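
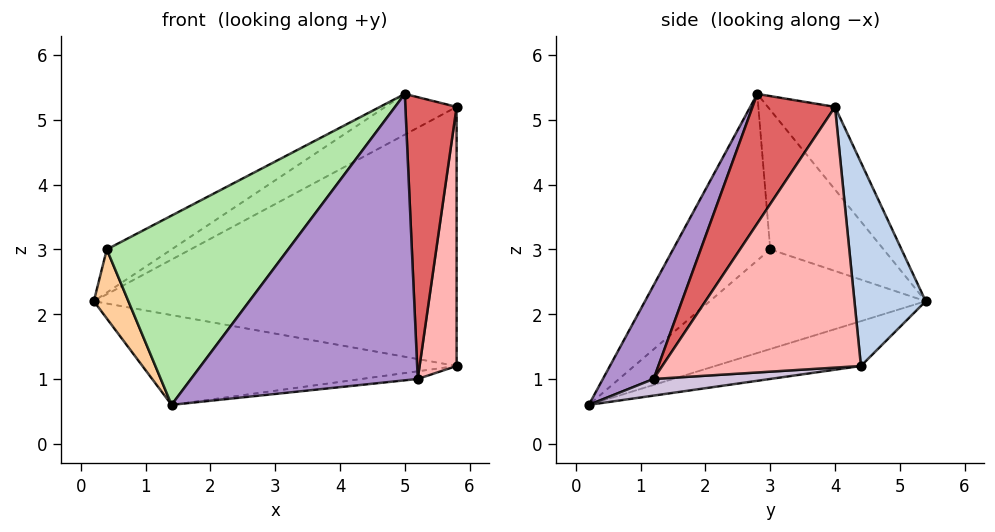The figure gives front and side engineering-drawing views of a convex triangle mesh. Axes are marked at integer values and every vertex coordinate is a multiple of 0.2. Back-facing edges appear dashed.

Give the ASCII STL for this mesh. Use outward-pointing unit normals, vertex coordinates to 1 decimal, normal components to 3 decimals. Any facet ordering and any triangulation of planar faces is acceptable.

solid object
 facet normal -0.360 0.382 0.851
  outer loop
   vertex 5.0 2.8 5.4
   vertex 5.8 4.0 5.2
   vertex 0.2 5.4 2.2
  endloop
 endfacet
 facet normal 0.192 0.977 0.098
  outer loop
   vertex 5.8 4.4 1.2
   vertex 0.2 5.4 2.2
   vertex 5.8 4.0 5.2
  endloop
 endfacet
 facet normal -0.123 0.266 -0.956
  outer loop
   vertex 5.8 4.4 1.2
   vertex 1.4 0.2 0.6
   vertex 0.2 5.4 2.2
  endloop
 endfacet
 facet normal -0.963 -0.154 -0.221
  outer loop
   vertex 0.4 3.0 3.0
   vertex 0.2 5.4 2.2
   vertex 1.4 0.2 0.6
  endloop
 endfacet
 facet normal -0.439 0.251 0.863
  outer loop
   vertex 0.4 3.0 3.0
   vertex 5.0 2.8 5.4
   vertex 0.2 5.4 2.2
  endloop
 endfacet
 facet normal -0.363 -0.678 0.639
  outer loop
   vertex 0.4 3.0 3.0
   vertex 1.4 0.2 0.6
   vertex 5.0 2.8 5.4
  endloop
 endfacet
 facet normal 0.828 -0.514 0.225
  outer loop
   vertex 5.2 1.2 1.0
   vertex 5.8 4.0 5.2
   vertex 5.0 2.8 5.4
  endloop
 endfacet
 facet normal 0.983 -0.183 -0.018
  outer loop
   vertex 5.2 1.2 1.0
   vertex 5.8 4.4 1.2
   vertex 5.8 4.0 5.2
  endloop
 endfacet
 facet normal 0.205 -0.917 0.343
  outer loop
   vertex 5.2 1.2 1.0
   vertex 5.0 2.8 5.4
   vertex 1.4 0.2 0.6
  endloop
 endfacet
 facet normal 0.093 0.045 -0.995
  outer loop
   vertex 5.2 1.2 1.0
   vertex 1.4 0.2 0.6
   vertex 5.8 4.4 1.2
  endloop
 endfacet
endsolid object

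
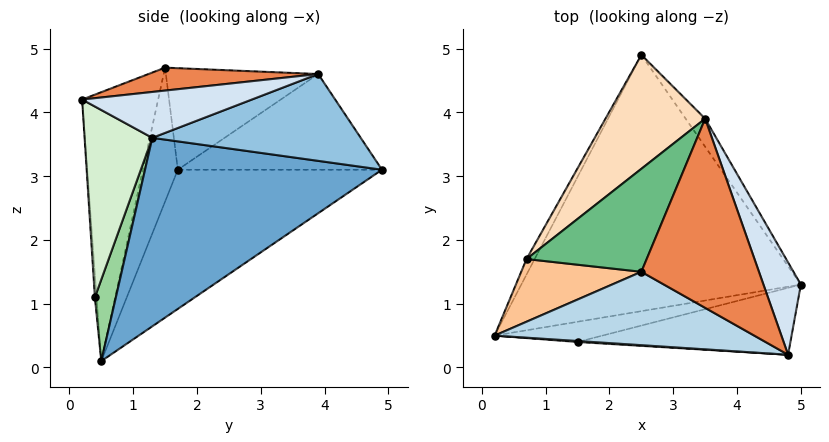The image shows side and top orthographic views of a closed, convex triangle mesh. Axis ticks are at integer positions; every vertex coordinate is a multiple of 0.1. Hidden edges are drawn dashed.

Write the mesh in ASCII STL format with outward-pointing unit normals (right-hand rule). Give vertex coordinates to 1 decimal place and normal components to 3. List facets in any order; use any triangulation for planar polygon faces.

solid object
 facet normal 0.539 0.263 -0.800
  outer loop
   vertex 2.5 4.9 3.1
   vertex 5.0 1.3 3.6
   vertex 0.2 0.5 0.1
  endloop
 endfacet
 facet normal 0.819 0.543 -0.184
  outer loop
   vertex 3.5 3.9 4.6
   vertex 5.0 1.3 3.6
   vertex 2.5 4.9 3.1
  endloop
 endfacet
 facet normal -0.392 -0.839 0.378
  outer loop
   vertex 4.8 0.2 4.2
   vertex 2.5 1.5 4.7
   vertex 0.2 0.5 0.1
  endloop
 endfacet
 facet normal 0.759 0.200 0.619
  outer loop
   vertex 4.8 0.2 4.2
   vertex 5.0 1.3 3.6
   vertex 3.5 3.9 4.6
  endloop
 endfacet
 facet normal 0.191 -0.039 0.981
  outer loop
   vertex 4.8 0.2 4.2
   vertex 3.5 3.9 4.6
   vertex 2.5 1.5 4.7
  endloop
 endfacet
 facet normal -0.870 0.490 -0.051
  outer loop
   vertex 0.7 1.7 3.1
   vertex 2.5 4.9 3.1
   vertex 0.2 0.5 0.1
  endloop
 endfacet
 facet normal -0.441 -0.805 0.396
  outer loop
   vertex 0.7 1.7 3.1
   vertex 0.2 0.5 0.1
   vertex 2.5 1.5 4.7
  endloop
 endfacet
 facet normal -0.645 0.363 0.672
  outer loop
   vertex 0.7 1.7 3.1
   vertex 3.5 3.9 4.6
   vertex 2.5 4.9 3.1
  endloop
 endfacet
 facet normal -0.618 0.288 0.731
  outer loop
   vertex 0.7 1.7 3.1
   vertex 2.5 1.5 4.7
   vertex 3.5 3.9 4.6
  endloop
 endfacet
 facet normal 0.598 -0.130 -0.791
  outer loop
   vertex 1.5 0.4 1.1
   vertex 0.2 0.5 0.1
   vertex 5.0 1.3 3.6
  endloop
 endfacet
 facet normal -0.148 -0.984 0.094
  outer loop
   vertex 1.5 0.4 1.1
   vertex 4.8 0.2 4.2
   vertex 0.2 0.5 0.1
  endloop
 endfacet
 facet normal 0.590 -0.467 -0.659
  outer loop
   vertex 1.5 0.4 1.1
   vertex 5.0 1.3 3.6
   vertex 4.8 0.2 4.2
  endloop
 endfacet
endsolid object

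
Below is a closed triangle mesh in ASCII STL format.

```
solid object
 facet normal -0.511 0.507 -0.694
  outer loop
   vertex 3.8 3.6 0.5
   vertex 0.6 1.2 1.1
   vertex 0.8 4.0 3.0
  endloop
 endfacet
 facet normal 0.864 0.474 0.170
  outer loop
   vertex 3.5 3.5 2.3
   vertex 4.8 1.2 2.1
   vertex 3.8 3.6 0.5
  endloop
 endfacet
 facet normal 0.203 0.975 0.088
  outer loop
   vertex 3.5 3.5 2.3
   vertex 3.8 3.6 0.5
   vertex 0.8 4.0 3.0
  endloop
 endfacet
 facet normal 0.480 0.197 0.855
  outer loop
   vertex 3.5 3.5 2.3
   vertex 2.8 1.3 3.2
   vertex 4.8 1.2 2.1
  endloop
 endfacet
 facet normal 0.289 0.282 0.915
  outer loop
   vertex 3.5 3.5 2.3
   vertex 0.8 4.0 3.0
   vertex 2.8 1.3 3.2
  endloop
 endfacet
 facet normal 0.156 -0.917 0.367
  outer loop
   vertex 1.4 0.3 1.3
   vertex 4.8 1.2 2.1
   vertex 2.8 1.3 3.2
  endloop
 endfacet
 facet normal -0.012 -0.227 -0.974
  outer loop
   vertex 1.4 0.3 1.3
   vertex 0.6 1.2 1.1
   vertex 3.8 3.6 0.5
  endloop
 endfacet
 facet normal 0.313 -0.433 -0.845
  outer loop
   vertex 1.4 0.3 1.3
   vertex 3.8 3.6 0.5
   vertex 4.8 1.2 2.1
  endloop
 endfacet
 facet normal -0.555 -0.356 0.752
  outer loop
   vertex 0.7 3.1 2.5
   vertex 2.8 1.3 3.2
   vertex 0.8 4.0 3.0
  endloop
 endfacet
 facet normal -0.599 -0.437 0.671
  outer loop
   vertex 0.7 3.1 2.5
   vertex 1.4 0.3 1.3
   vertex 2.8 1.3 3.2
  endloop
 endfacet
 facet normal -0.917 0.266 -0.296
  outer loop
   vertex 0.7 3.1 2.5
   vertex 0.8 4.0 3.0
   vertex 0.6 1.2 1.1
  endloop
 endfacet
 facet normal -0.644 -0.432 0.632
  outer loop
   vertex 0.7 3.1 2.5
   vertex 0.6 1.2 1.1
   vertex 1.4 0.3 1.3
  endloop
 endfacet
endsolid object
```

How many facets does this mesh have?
12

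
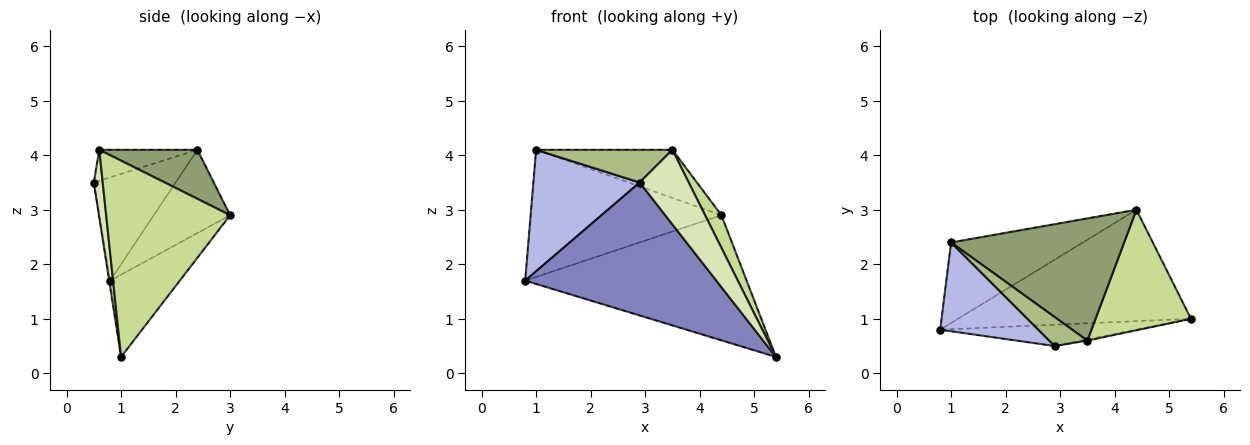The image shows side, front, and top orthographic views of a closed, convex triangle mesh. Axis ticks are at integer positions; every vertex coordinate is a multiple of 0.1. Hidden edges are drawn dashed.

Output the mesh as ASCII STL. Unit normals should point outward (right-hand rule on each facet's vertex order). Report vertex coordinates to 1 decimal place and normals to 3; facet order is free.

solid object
 facet normal -0.229 0.727 -0.647
  outer loop
   vertex 4.4 3.0 2.9
   vertex 5.4 1.0 0.3
   vertex 0.8 0.8 1.7
  endloop
 endfacet
 facet normal -0.005 -0.987 -0.158
  outer loop
   vertex 2.9 0.5 3.5
   vertex 0.8 0.8 1.7
   vertex 5.4 1.0 0.3
  endloop
 endfacet
 facet normal -0.320 0.800 -0.507
  outer loop
   vertex 1.0 2.4 4.1
   vertex 4.4 3.0 2.9
   vertex 0.8 0.8 1.7
  endloop
 endfacet
 facet normal -0.528 -0.686 0.501
  outer loop
   vertex 1.0 2.4 4.1
   vertex 0.8 0.8 1.7
   vertex 2.9 0.5 3.5
  endloop
 endfacet
 facet normal 0.255 0.354 0.900
  outer loop
   vertex 3.5 0.6 4.1
   vertex 4.4 3.0 2.9
   vertex 1.0 2.4 4.1
  endloop
 endfacet
 facet normal -0.474 -0.659 0.584
  outer loop
   vertex 3.5 0.6 4.1
   vertex 1.0 2.4 4.1
   vertex 2.9 0.5 3.5
  endloop
 endfacet
 facet normal 0.893 -0.118 0.434
  outer loop
   vertex 3.5 0.6 4.1
   vertex 5.4 1.0 0.3
   vertex 4.4 3.0 2.9
  endloop
 endfacet
 facet normal 0.178 -0.984 -0.014
  outer loop
   vertex 3.5 0.6 4.1
   vertex 2.9 0.5 3.5
   vertex 5.4 1.0 0.3
  endloop
 endfacet
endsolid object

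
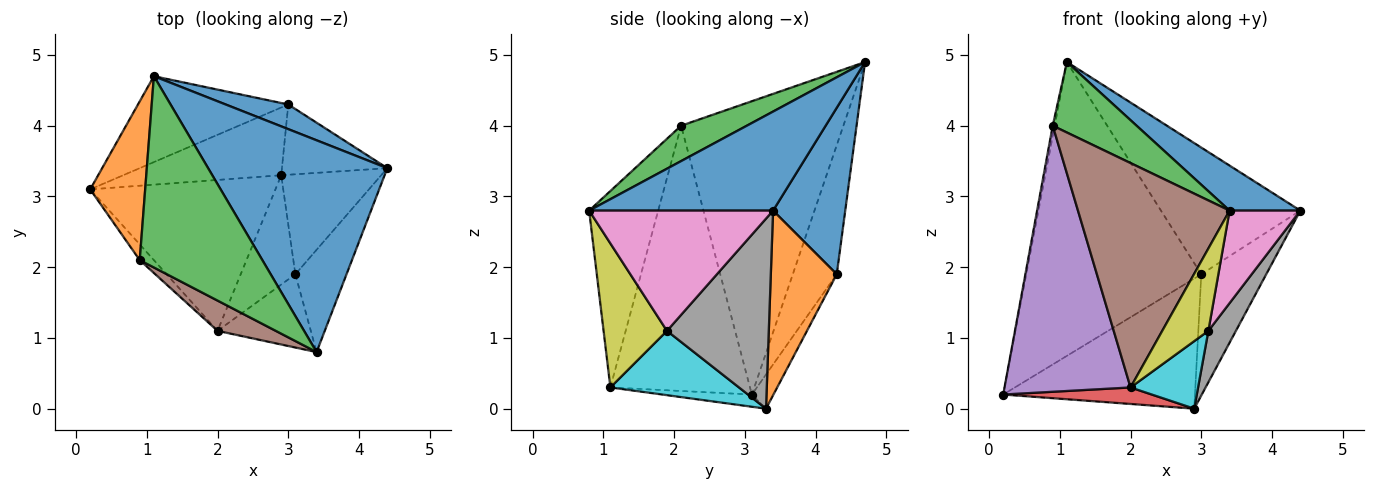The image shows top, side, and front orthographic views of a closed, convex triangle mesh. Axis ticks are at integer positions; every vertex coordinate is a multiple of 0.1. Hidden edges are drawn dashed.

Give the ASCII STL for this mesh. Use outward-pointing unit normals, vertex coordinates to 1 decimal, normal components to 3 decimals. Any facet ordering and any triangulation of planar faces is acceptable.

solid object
 facet normal 0.476 -0.183 0.860
  outer loop
   vertex 1.1 4.7 4.9
   vertex 3.4 0.8 2.8
   vertex 4.4 3.4 2.8
  endloop
 endfacet
 facet normal -0.983 0.012 0.184
  outer loop
   vertex 0.9 2.1 4.0
   vertex 1.1 4.7 4.9
   vertex 0.2 3.1 0.2
  endloop
 endfacet
 facet normal 0.261 -0.334 0.906
  outer loop
   vertex 0.9 2.1 4.0
   vertex 3.4 0.8 2.8
   vertex 1.1 4.7 4.9
  endloop
 endfacet
 facet normal -0.065 -0.108 -0.992
  outer loop
   vertex 2.0 1.1 0.3
   vertex 0.2 3.1 0.2
   vertex 2.9 3.3 0.0
  endloop
 endfacet
 facet normal -0.742 -0.670 -0.040
  outer loop
   vertex 2.0 1.1 0.3
   vertex 0.9 2.1 4.0
   vertex 0.2 3.1 0.2
  endloop
 endfacet
 facet normal -0.411 -0.903 0.122
  outer loop
   vertex 2.0 1.1 0.3
   vertex 3.4 0.8 2.8
   vertex 0.9 2.1 4.0
  endloop
 endfacet
 facet normal 0.867 -0.334 -0.369
  outer loop
   vertex 3.1 1.9 1.1
   vertex 4.4 3.4 2.8
   vertex 3.4 0.8 2.8
  endloop
 endfacet
 facet normal 0.861 -0.233 -0.453
  outer loop
   vertex 3.1 1.9 1.1
   vertex 2.9 3.3 0.0
   vertex 4.4 3.4 2.8
  endloop
 endfacet
 facet normal 0.716 -0.521 -0.464
  outer loop
   vertex 3.1 1.9 1.1
   vertex 3.4 0.8 2.8
   vertex 2.0 1.1 0.3
  endloop
 endfacet
 facet normal 0.707 -0.371 -0.601
  outer loop
   vertex 3.1 1.9 1.1
   vertex 2.0 1.1 0.3
   vertex 2.9 3.3 0.0
  endloop
 endfacet
 facet normal 0.453 0.875 0.170
  outer loop
   vertex 3.0 4.3 1.9
   vertex 1.1 4.7 4.9
   vertex 4.4 3.4 2.8
  endloop
 endfacet
 facet normal 0.660 0.650 -0.377
  outer loop
   vertex 3.0 4.3 1.9
   vertex 4.4 3.4 2.8
   vertex 2.9 3.3 0.0
  endloop
 endfacet
 facet normal -0.234 0.933 -0.273
  outer loop
   vertex 3.0 4.3 1.9
   vertex 0.2 3.1 0.2
   vertex 1.1 4.7 4.9
  endloop
 endfacet
 facet normal -0.099 0.883 -0.459
  outer loop
   vertex 3.0 4.3 1.9
   vertex 2.9 3.3 0.0
   vertex 0.2 3.1 0.2
  endloop
 endfacet
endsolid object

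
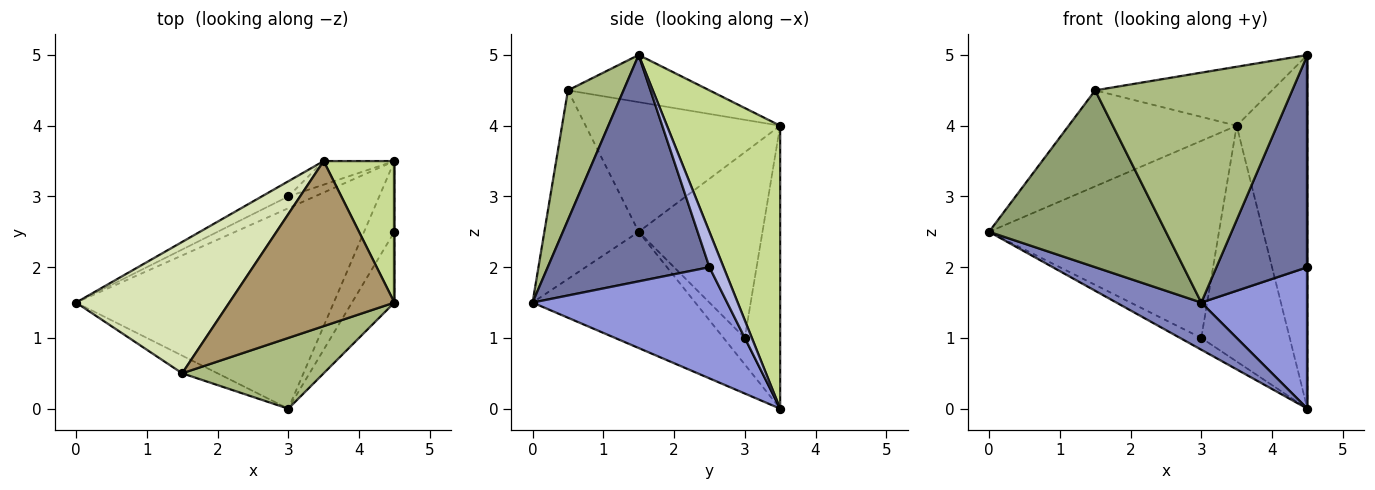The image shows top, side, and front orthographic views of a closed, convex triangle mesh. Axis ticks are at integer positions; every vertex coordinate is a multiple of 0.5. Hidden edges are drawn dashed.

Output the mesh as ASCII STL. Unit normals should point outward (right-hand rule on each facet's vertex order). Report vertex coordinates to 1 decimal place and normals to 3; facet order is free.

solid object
 facet normal 0.860 -0.484 -0.161
  outer loop
   vertex 4.5 1.5 5.0
   vertex 3.0 0.0 1.5
   vertex 4.5 2.5 2.0
  endloop
 endfacet
 facet normal -0.402 -0.210 -0.891
  outer loop
   vertex 4.5 3.5 0.0
   vertex 3.0 0.0 1.5
   vertex 0.0 1.5 2.5
  endloop
 endfacet
 facet normal 0.854 -0.466 -0.233
  outer loop
   vertex 4.5 3.5 0.0
   vertex 4.5 2.5 2.0
   vertex 3.0 0.0 1.5
  endloop
 endfacet
 facet normal 1.000 0.000 0.000
  outer loop
   vertex 4.5 3.5 0.0
   vertex 4.5 1.5 5.0
   vertex 4.5 2.5 2.0
  endloop
 endfacet
 facet normal -0.469 -0.879 -0.088
  outer loop
   vertex 1.5 0.5 4.5
   vertex 0.0 1.5 2.5
   vertex 3.0 0.0 1.5
  endloop
 endfacet
 facet normal 0.260 -0.923 0.284
  outer loop
   vertex 1.5 0.5 4.5
   vertex 3.0 0.0 1.5
   vertex 4.5 1.5 5.0
  endloop
 endfacet
 facet normal 0.830 0.518 0.207
  outer loop
   vertex 3.5 3.5 4.0
   vertex 4.5 1.5 5.0
   vertex 4.5 3.5 0.0
  endloop
 endfacet
 facet normal -0.564 0.487 0.667
  outer loop
   vertex 3.5 3.5 4.0
   vertex 0.0 1.5 2.5
   vertex 1.5 0.5 4.5
  endloop
 endfacet
 facet normal -0.260 0.325 0.909
  outer loop
   vertex 3.5 3.5 4.0
   vertex 1.5 0.5 4.5
   vertex 4.5 1.5 5.0
  endloop
 endfacet
 facet normal -0.577 0.577 -0.577
  outer loop
   vertex 3.0 3.0 1.0
   vertex 4.5 3.5 0.0
   vertex 0.0 1.5 2.5
  endloop
 endfacet
 facet normal -0.473 0.878 -0.068
  outer loop
   vertex 3.0 3.0 1.0
   vertex 0.0 1.5 2.5
   vertex 3.5 3.5 4.0
  endloop
 endfacet
 facet normal -0.370 0.925 -0.092
  outer loop
   vertex 3.0 3.0 1.0
   vertex 3.5 3.5 4.0
   vertex 4.5 3.5 0.0
  endloop
 endfacet
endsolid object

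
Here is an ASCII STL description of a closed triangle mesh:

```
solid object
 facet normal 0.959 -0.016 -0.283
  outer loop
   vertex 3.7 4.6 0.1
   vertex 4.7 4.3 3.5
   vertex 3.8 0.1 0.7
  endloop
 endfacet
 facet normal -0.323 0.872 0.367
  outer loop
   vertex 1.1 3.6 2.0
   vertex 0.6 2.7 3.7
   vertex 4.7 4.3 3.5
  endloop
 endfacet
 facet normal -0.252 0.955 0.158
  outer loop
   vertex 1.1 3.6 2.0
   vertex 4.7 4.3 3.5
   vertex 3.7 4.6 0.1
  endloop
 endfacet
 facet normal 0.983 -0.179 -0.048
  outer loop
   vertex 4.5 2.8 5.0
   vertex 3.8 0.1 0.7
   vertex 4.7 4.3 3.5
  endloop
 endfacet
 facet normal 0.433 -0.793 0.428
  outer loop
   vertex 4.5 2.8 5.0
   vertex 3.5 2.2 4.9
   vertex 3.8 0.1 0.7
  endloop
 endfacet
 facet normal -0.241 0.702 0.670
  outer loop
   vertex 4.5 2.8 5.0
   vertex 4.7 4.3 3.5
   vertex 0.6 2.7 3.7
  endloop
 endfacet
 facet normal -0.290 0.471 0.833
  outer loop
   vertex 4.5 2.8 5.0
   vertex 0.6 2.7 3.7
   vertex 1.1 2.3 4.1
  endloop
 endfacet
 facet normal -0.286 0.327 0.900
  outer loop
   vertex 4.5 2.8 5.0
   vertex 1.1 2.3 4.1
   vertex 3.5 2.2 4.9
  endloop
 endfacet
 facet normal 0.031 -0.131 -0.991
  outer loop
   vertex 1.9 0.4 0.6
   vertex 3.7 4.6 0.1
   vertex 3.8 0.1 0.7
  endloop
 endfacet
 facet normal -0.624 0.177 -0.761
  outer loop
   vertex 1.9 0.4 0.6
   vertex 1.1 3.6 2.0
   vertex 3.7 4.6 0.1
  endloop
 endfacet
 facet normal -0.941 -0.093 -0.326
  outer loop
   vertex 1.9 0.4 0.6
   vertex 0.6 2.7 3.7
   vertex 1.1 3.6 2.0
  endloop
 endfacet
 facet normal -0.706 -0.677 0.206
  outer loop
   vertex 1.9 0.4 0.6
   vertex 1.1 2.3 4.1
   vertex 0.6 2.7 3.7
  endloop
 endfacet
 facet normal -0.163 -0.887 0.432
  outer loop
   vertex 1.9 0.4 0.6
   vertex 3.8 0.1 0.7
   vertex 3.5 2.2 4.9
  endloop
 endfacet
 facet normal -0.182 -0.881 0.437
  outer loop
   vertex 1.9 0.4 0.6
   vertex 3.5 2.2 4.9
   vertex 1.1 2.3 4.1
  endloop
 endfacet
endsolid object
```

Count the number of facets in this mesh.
14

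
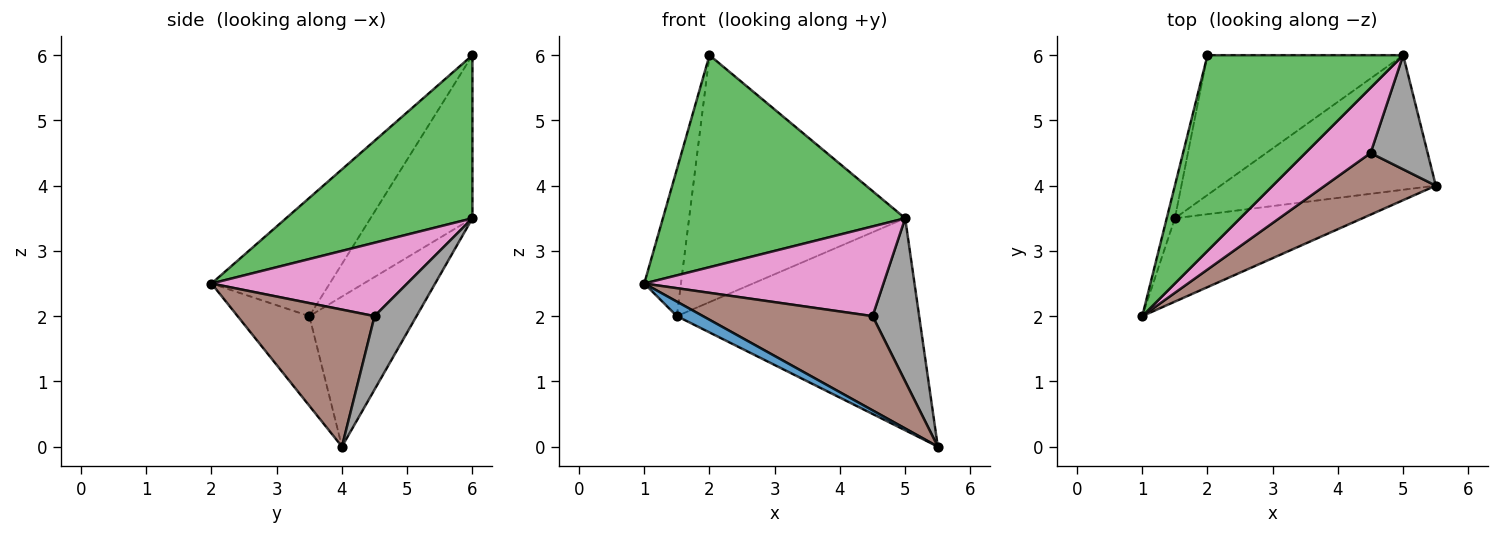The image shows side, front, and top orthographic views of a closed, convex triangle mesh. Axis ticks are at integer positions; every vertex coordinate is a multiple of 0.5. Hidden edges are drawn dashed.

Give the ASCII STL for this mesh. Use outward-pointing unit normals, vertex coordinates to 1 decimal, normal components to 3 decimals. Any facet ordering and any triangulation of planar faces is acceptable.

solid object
 facet normal -0.426 -0.155 -0.891
  outer loop
   vertex 1.5 3.5 2.0
   vertex 5.5 4.0 0.0
   vertex 1.0 2.0 2.5
  endloop
 endfacet
 facet normal -0.953 0.296 -0.066
  outer loop
   vertex 1.5 3.5 2.0
   vertex 1.0 2.0 2.5
   vertex 2.0 6.0 6.0
  endloop
 endfacet
 facet normal 0.492 -0.640 0.590
  outer loop
   vertex 5.0 6.0 3.5
   vertex 2.0 6.0 6.0
   vertex 1.0 2.0 2.5
  endloop
 endfacet
 facet normal -0.350 0.791 -0.502
  outer loop
   vertex 5.0 6.0 3.5
   vertex 5.5 4.0 0.0
   vertex 1.5 3.5 2.0
  endloop
 endfacet
 facet normal -0.380 0.805 -0.456
  outer loop
   vertex 5.0 6.0 3.5
   vertex 1.5 3.5 2.0
   vertex 2.0 6.0 6.0
  endloop
 endfacet
 facet normal 0.560 -0.693 0.453
  outer loop
   vertex 4.5 4.5 2.0
   vertex 1.0 2.0 2.5
   vertex 5.5 4.0 0.0
  endloop
 endfacet
 facet normal 0.552 -0.674 0.491
  outer loop
   vertex 4.5 4.5 2.0
   vertex 5.0 6.0 3.5
   vertex 1.0 2.0 2.5
  endloop
 endfacet
 facet normal 0.593 -0.659 0.462
  outer loop
   vertex 4.5 4.5 2.0
   vertex 5.5 4.0 0.0
   vertex 5.0 6.0 3.5
  endloop
 endfacet
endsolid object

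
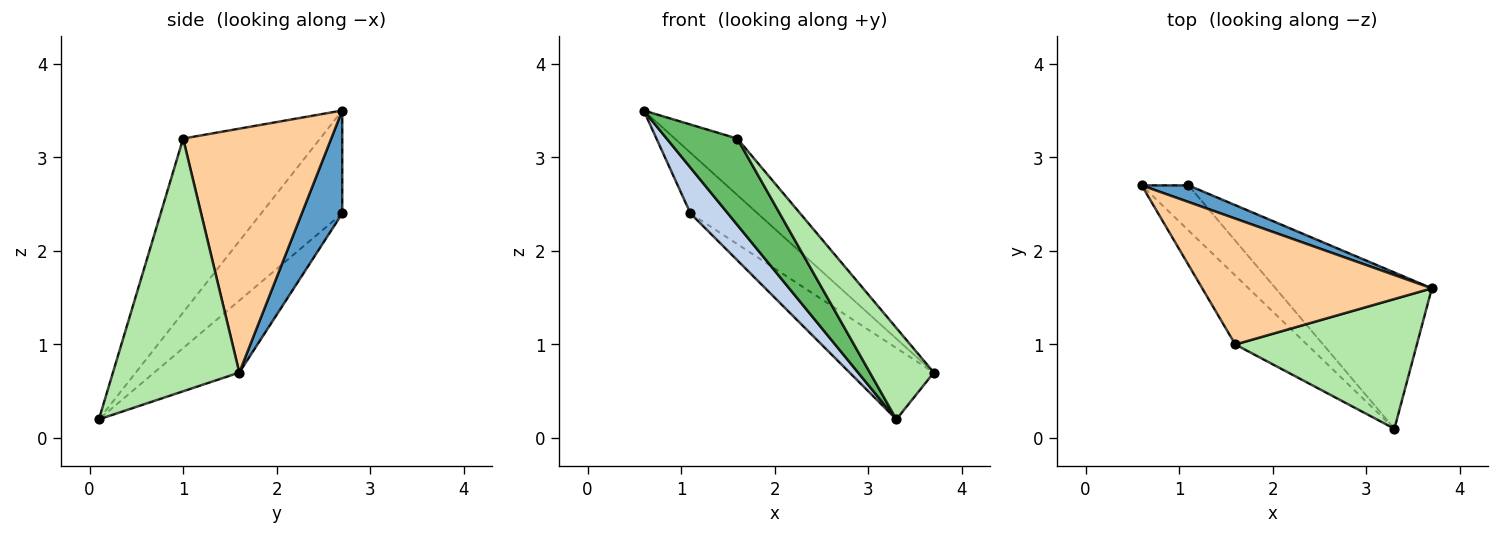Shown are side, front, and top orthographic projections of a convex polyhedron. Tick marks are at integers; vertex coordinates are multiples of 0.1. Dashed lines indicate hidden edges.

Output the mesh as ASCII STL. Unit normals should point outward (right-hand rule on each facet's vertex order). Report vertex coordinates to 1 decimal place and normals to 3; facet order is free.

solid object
 facet normal 0.502 0.834 0.228
  outer loop
   vertex 1.1 2.7 2.4
   vertex 0.6 2.7 3.5
   vertex 3.7 1.6 0.7
  endloop
 endfacet
 facet normal -0.839 -0.387 -0.381
  outer loop
   vertex 1.1 2.7 2.4
   vertex 3.3 0.1 0.2
   vertex 0.6 2.7 3.5
  endloop
 endfacet
 facet normal -0.387 0.383 -0.839
  outer loop
   vertex 1.1 2.7 2.4
   vertex 3.7 1.6 0.7
   vertex 3.3 0.1 0.2
  endloop
 endfacet
 facet normal 0.696 0.294 0.655
  outer loop
   vertex 1.6 1.0 3.2
   vertex 3.7 1.6 0.7
   vertex 0.6 2.7 3.5
  endloop
 endfacet
 facet normal -0.835 -0.430 -0.344
  outer loop
   vertex 1.6 1.0 3.2
   vertex 0.6 2.7 3.5
   vertex 3.3 0.1 0.2
  endloop
 endfacet
 facet normal 0.751 -0.380 0.540
  outer loop
   vertex 1.6 1.0 3.2
   vertex 3.3 0.1 0.2
   vertex 3.7 1.6 0.7
  endloop
 endfacet
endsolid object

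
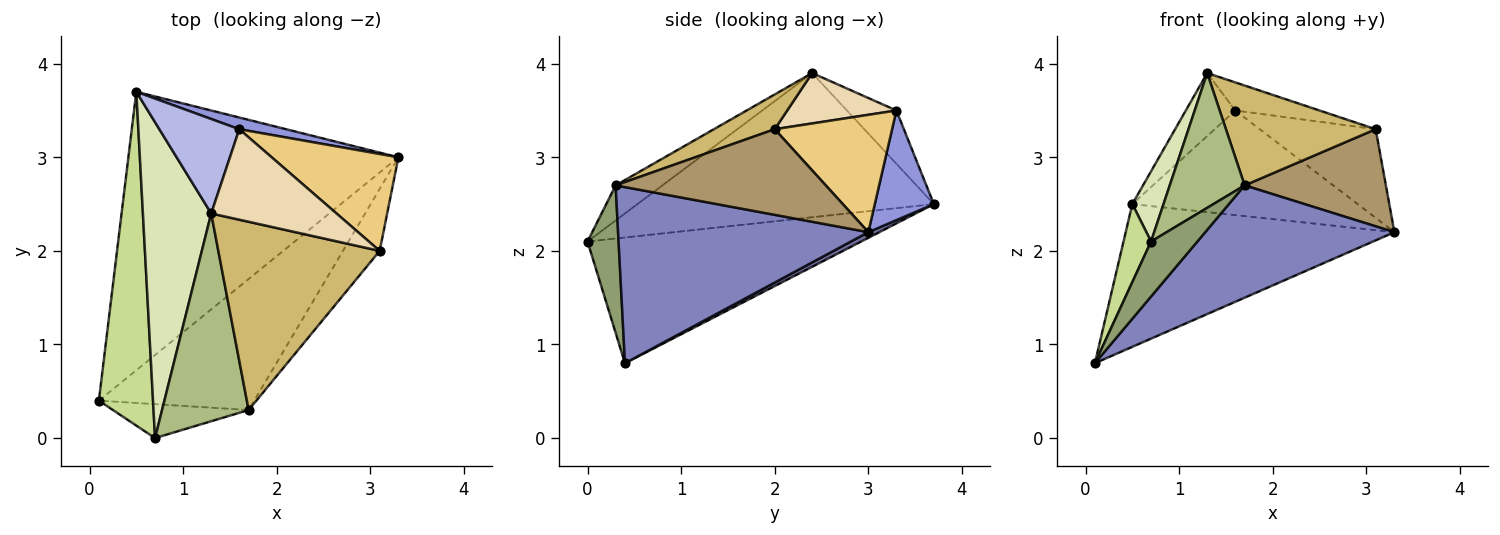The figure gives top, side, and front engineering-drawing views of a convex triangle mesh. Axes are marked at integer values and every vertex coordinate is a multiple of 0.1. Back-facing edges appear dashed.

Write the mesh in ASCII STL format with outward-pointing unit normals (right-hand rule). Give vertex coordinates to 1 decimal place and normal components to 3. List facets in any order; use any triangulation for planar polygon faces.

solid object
 facet normal 0.019 0.456 -0.890
  outer loop
   vertex 0.5 3.7 2.5
   vertex 3.3 3.0 2.2
   vertex 0.1 0.4 0.8
  endloop
 endfacet
 facet normal 0.652 -0.493 -0.575
  outer loop
   vertex 1.7 0.3 2.7
   vertex 0.1 0.4 0.8
   vertex 3.3 3.0 2.2
  endloop
 endfacet
 facet normal 0.252 0.962 0.108
  outer loop
   vertex 1.6 3.3 3.5
   vertex 3.3 3.0 2.2
   vertex 0.5 3.7 2.5
  endloop
 endfacet
 facet normal -0.485 0.485 0.728
  outer loop
   vertex 1.6 3.3 3.5
   vertex 0.5 3.7 2.5
   vertex 1.3 2.4 3.9
  endloop
 endfacet
 facet normal 0.495 -0.739 -0.456
  outer loop
   vertex 0.7 0.0 2.1
   vertex 0.1 0.4 0.8
   vertex 1.7 0.3 2.7
  endloop
 endfacet
 facet normal -0.322 -0.515 0.794
  outer loop
   vertex 0.7 0.0 2.1
   vertex 1.7 0.3 2.7
   vertex 1.3 2.4 3.9
  endloop
 endfacet
 facet normal -0.915 -0.092 0.394
  outer loop
   vertex 0.7 0.0 2.1
   vertex 0.5 3.7 2.5
   vertex 0.1 0.4 0.8
  endloop
 endfacet
 facet normal -0.900 -0.095 0.426
  outer loop
   vertex 0.7 0.0 2.1
   vertex 1.3 2.4 3.9
   vertex 0.5 3.7 2.5
  endloop
 endfacet
 facet normal 0.782 -0.525 -0.336
  outer loop
   vertex 3.1 2.0 3.3
   vertex 1.7 0.3 2.7
   vertex 3.3 3.0 2.2
  endloop
 endfacet
 facet normal 0.187 -0.460 0.868
  outer loop
   vertex 3.1 2.0 3.3
   vertex 1.3 2.4 3.9
   vertex 1.7 0.3 2.7
  endloop
 endfacet
 facet normal 0.564 0.557 0.609
  outer loop
   vertex 3.1 2.0 3.3
   vertex 3.3 3.0 2.2
   vertex 1.6 3.3 3.5
  endloop
 endfacet
 facet normal 0.359 0.277 0.892
  outer loop
   vertex 3.1 2.0 3.3
   vertex 1.6 3.3 3.5
   vertex 1.3 2.4 3.9
  endloop
 endfacet
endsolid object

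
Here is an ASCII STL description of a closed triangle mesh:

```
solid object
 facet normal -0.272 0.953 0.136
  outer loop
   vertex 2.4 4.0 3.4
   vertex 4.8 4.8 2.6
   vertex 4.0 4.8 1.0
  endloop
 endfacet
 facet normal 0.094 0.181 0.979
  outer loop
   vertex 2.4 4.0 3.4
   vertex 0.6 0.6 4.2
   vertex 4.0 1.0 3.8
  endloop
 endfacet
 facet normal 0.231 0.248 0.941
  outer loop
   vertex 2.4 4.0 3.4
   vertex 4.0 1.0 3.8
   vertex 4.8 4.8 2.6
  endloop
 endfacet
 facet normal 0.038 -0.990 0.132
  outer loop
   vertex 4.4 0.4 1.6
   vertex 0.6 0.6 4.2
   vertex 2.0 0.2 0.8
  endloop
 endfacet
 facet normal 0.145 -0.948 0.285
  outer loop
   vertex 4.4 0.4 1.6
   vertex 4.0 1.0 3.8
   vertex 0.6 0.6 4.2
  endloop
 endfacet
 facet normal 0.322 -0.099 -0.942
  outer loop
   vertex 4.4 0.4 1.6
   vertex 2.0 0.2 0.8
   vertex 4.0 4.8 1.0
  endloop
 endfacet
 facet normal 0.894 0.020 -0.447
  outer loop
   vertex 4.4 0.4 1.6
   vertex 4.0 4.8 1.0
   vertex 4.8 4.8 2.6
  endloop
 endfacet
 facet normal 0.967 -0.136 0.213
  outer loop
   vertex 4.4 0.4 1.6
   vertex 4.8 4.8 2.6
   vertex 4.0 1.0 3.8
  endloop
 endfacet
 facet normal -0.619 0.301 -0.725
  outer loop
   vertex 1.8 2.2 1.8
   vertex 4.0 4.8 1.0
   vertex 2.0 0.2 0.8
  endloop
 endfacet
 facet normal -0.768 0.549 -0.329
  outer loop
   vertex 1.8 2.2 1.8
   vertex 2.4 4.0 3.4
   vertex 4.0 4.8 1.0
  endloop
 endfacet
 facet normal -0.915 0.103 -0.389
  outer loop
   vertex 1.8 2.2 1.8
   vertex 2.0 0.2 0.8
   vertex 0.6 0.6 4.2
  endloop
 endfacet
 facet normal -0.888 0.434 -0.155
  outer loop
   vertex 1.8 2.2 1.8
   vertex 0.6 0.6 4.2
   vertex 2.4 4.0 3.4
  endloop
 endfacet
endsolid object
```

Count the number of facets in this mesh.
12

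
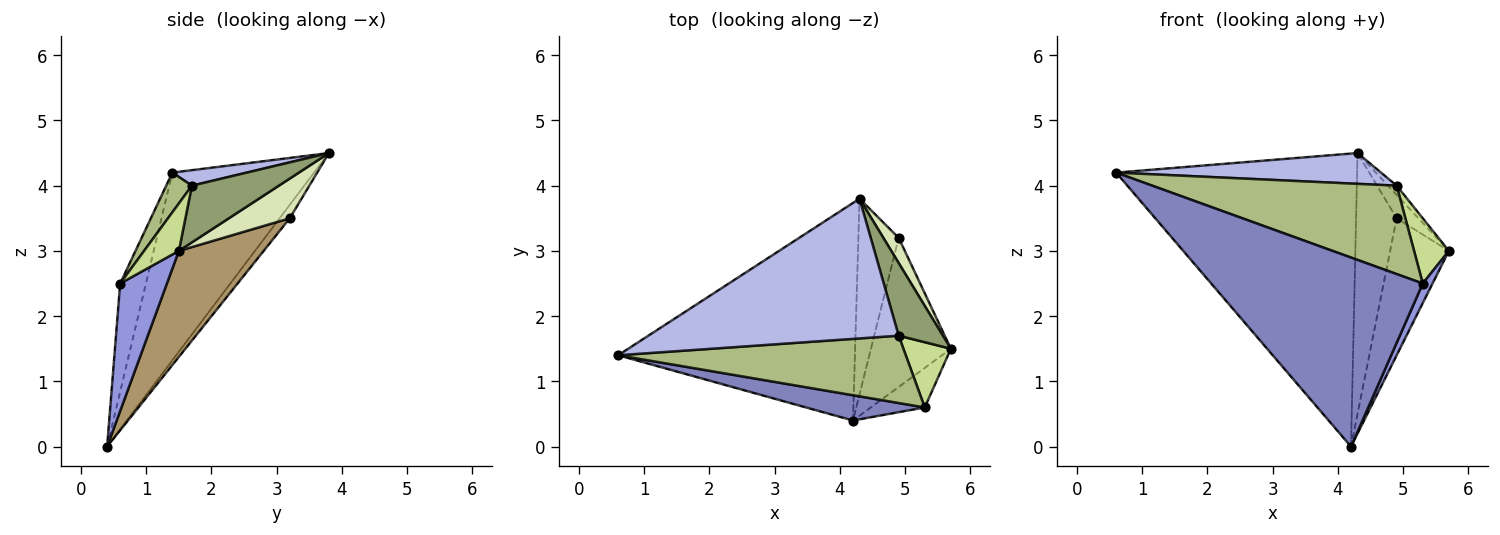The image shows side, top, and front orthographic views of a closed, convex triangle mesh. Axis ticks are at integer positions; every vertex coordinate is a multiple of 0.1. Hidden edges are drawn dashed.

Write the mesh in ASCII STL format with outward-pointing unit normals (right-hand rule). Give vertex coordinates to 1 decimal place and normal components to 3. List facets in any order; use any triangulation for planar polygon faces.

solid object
 facet normal -0.427 0.726 -0.539
  outer loop
   vertex 4.2 0.4 0.0
   vertex 0.6 1.4 4.2
   vertex 4.3 3.8 4.5
  endloop
 endfacet
 facet normal -0.120 -0.984 0.131
  outer loop
   vertex 5.3 0.6 2.5
   vertex 0.6 1.4 4.2
   vertex 4.2 0.4 0.0
  endloop
 endfacet
 facet normal 0.904 -0.189 -0.383
  outer loop
   vertex 5.3 0.6 2.5
   vertex 4.2 0.4 0.0
   vertex 5.7 1.5 3.0
  endloop
 endfacet
 facet normal 0.060 -0.215 0.975
  outer loop
   vertex 4.9 1.7 4.0
   vertex 4.3 3.8 4.5
   vertex 0.6 1.4 4.2
  endloop
 endfacet
 facet normal 0.786 0.079 0.613
  outer loop
   vertex 4.9 1.7 4.0
   vertex 5.7 1.5 3.0
   vertex 4.3 3.8 4.5
  endloop
 endfacet
 facet normal 0.083 -0.793 0.604
  outer loop
   vertex 4.9 1.7 4.0
   vertex 0.6 1.4 4.2
   vertex 5.3 0.6 2.5
  endloop
 endfacet
 facet normal 0.577 -0.577 0.577
  outer loop
   vertex 4.9 1.7 4.0
   vertex 5.3 0.6 2.5
   vertex 5.7 1.5 3.0
  endloop
 endfacet
 facet normal 0.885 0.316 0.341
  outer loop
   vertex 4.9 3.2 3.5
   vertex 4.3 3.8 4.5
   vertex 5.7 1.5 3.0
  endloop
 endfacet
 facet normal 0.699 0.484 -0.527
  outer loop
   vertex 4.9 3.2 3.5
   vertex 5.7 1.5 3.0
   vertex 4.2 0.4 0.0
  endloop
 endfacet
 facet normal -0.196 0.784 -0.588
  outer loop
   vertex 4.9 3.2 3.5
   vertex 4.2 0.4 0.0
   vertex 4.3 3.8 4.5
  endloop
 endfacet
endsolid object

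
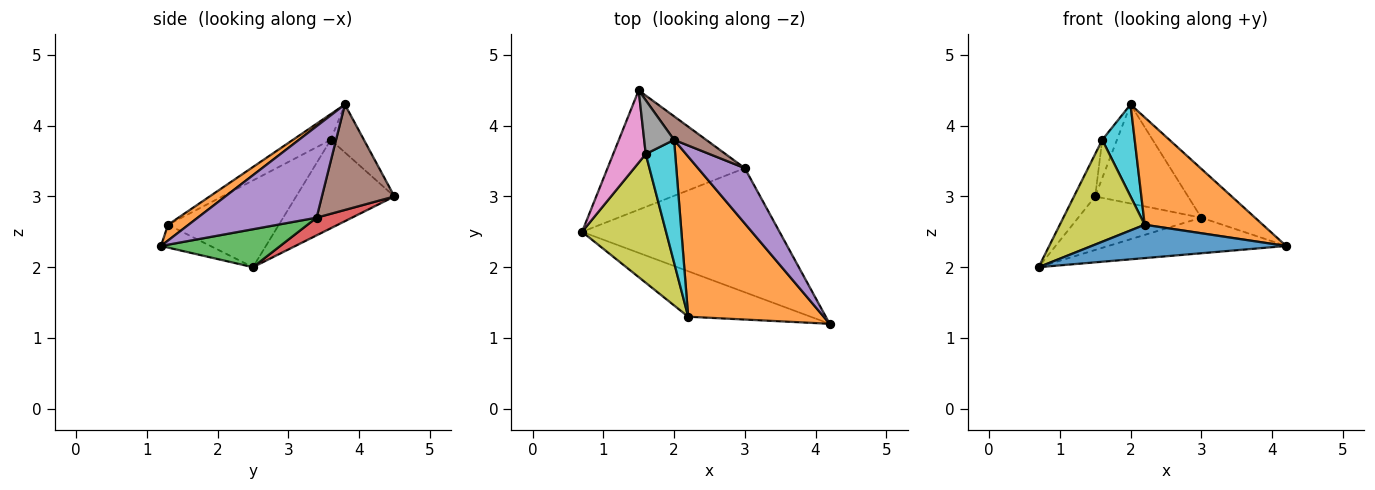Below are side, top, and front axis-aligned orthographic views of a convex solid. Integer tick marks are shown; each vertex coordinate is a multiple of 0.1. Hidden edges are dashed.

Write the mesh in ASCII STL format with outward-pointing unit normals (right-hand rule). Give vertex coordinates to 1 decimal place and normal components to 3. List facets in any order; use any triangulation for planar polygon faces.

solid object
 facet normal -0.149 -0.585 -0.797
  outer loop
   vertex 2.2 1.3 2.6
   vertex 0.7 2.5 2.0
   vertex 4.2 1.2 2.3
  endloop
 endfacet
 facet normal 0.096 -0.554 0.827
  outer loop
   vertex 2.2 1.3 2.6
   vertex 4.2 1.2 2.3
   vertex 2.0 3.8 4.3
  endloop
 endfacet
 facet normal 0.182 0.271 -0.945
  outer loop
   vertex 3.0 3.4 2.7
   vertex 4.2 1.2 2.3
   vertex 0.7 2.5 2.0
  endloop
 endfacet
 facet normal 0.117 0.406 -0.906
  outer loop
   vertex 3.0 3.4 2.7
   vertex 0.7 2.5 2.0
   vertex 1.5 4.5 3.0
  endloop
 endfacet
 facet normal 0.826 0.374 0.423
  outer loop
   vertex 3.0 3.4 2.7
   vertex 2.0 3.8 4.3
   vertex 4.2 1.2 2.3
  endloop
 endfacet
 facet normal 0.605 0.775 0.184
  outer loop
   vertex 3.0 3.4 2.7
   vertex 1.5 4.5 3.0
   vertex 2.0 3.8 4.3
  endloop
 endfacet
 facet normal -0.920 0.199 0.338
  outer loop
   vertex 1.6 3.6 3.8
   vertex 1.5 4.5 3.0
   vertex 0.7 2.5 2.0
  endloop
 endfacet
 facet normal -0.795 0.352 0.495
  outer loop
   vertex 1.6 3.6 3.8
   vertex 2.0 3.8 4.3
   vertex 1.5 4.5 3.0
  endloop
 endfacet
 facet normal -0.629 -0.482 0.609
  outer loop
   vertex 1.6 3.6 3.8
   vertex 0.7 2.5 2.0
   vertex 2.2 1.3 2.6
  endloop
 endfacet
 facet normal -0.573 -0.492 0.655
  outer loop
   vertex 1.6 3.6 3.8
   vertex 2.2 1.3 2.6
   vertex 2.0 3.8 4.3
  endloop
 endfacet
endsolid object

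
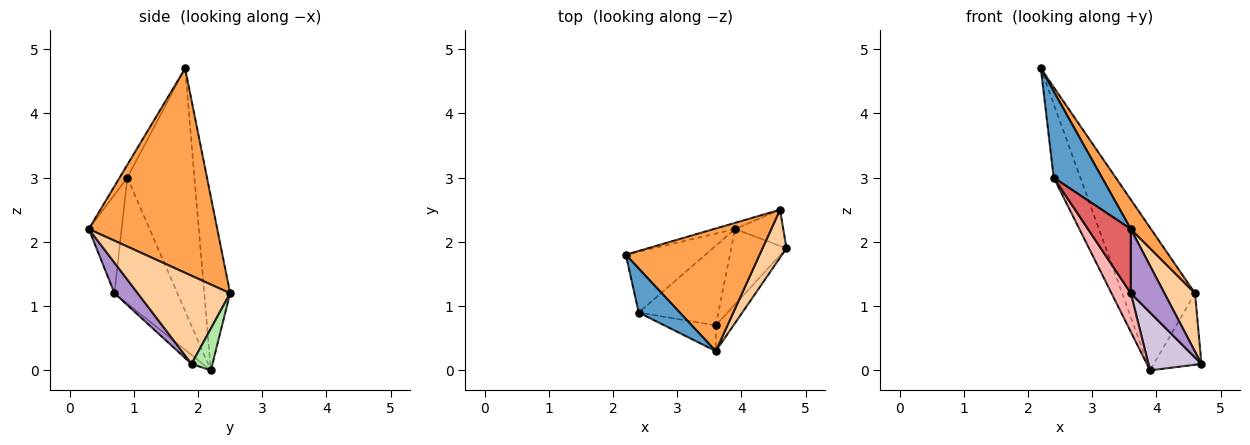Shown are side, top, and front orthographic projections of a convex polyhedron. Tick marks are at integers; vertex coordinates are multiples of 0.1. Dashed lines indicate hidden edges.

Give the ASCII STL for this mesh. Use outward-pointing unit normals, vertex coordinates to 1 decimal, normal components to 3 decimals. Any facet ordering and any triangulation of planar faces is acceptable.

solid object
 facet normal -0.141 -0.882 0.450
  outer loop
   vertex 2.4 0.9 3.0
   vertex 3.6 0.3 2.2
   vertex 2.2 1.8 4.7
  endloop
 endfacet
 facet normal -0.889 0.353 -0.292
  outer loop
   vertex 2.4 0.9 3.0
   vertex 2.2 1.8 4.7
   vertex 3.9 2.2 0.0
  endloop
 endfacet
 facet normal 0.830 -0.130 0.543
  outer loop
   vertex 4.6 2.5 1.2
   vertex 2.2 1.8 4.7
   vertex 3.6 0.3 2.2
  endloop
 endfacet
 facet normal 0.919 -0.304 0.250
  outer loop
   vertex 4.6 2.5 1.2
   vertex 3.6 0.3 2.2
   vertex 4.7 1.9 0.1
  endloop
 endfacet
 facet normal -0.334 0.942 -0.041
  outer loop
   vertex 4.6 2.5 1.2
   vertex 3.9 2.2 0.0
   vertex 2.2 1.8 4.7
  endloop
 endfacet
 facet normal 0.364 0.831 -0.420
  outer loop
   vertex 4.6 2.5 1.2
   vertex 4.7 1.9 0.1
   vertex 3.9 2.2 0.0
  endloop
 endfacet
 facet normal -0.580 -0.756 -0.303
  outer loop
   vertex 3.6 0.7 1.2
   vertex 3.6 0.3 2.2
   vertex 2.4 0.9 3.0
  endloop
 endfacet
 facet normal -0.818 -0.250 -0.518
  outer loop
   vertex 3.6 0.7 1.2
   vertex 2.4 0.9 3.0
   vertex 3.9 2.2 0.0
  endloop
 endfacet
 facet normal 0.540 -0.781 -0.313
  outer loop
   vertex 3.6 0.7 1.2
   vertex 4.7 1.9 0.1
   vertex 3.6 0.3 2.2
  endloop
 endfacet
 facet normal -0.128 -0.604 -0.787
  outer loop
   vertex 3.6 0.7 1.2
   vertex 3.9 2.2 0.0
   vertex 4.7 1.9 0.1
  endloop
 endfacet
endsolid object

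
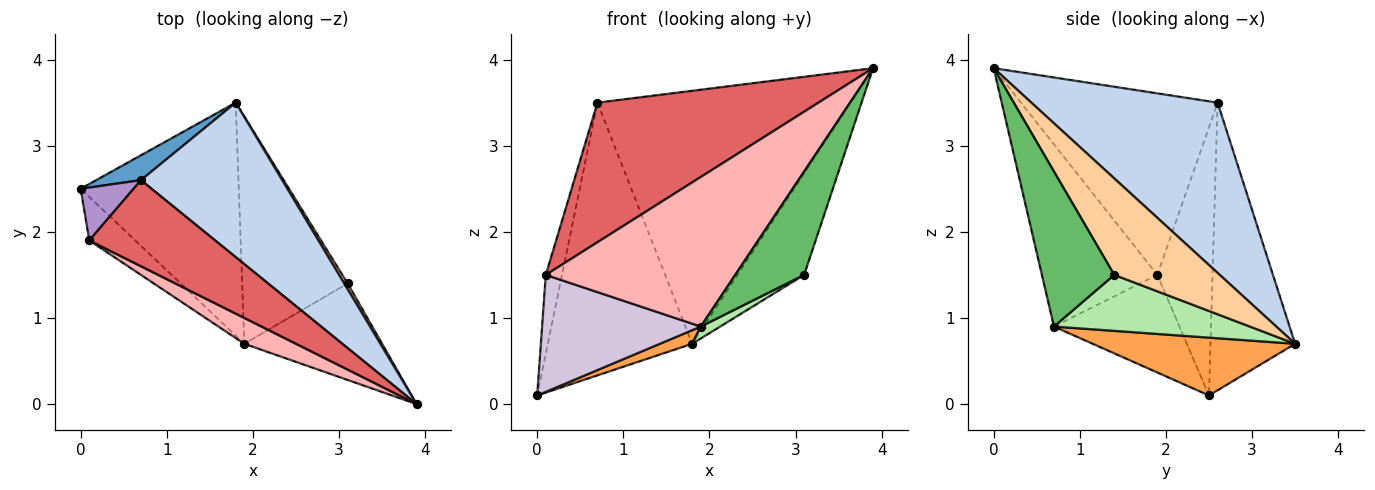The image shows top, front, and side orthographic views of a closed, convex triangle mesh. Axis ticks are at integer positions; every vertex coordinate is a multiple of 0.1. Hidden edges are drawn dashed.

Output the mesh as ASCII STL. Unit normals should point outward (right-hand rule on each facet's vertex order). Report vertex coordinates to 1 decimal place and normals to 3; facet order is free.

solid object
 facet normal -0.504 0.860 0.078
  outer loop
   vertex 0.7 2.6 3.5
   vertex 1.8 3.5 0.7
   vertex 0.0 2.5 0.1
  endloop
 endfacet
 facet normal 0.532 0.723 0.441
  outer loop
   vertex 0.7 2.6 3.5
   vertex 3.9 0.0 3.9
   vertex 1.8 3.5 0.7
  endloop
 endfacet
 facet normal 0.343 -0.055 -0.938
  outer loop
   vertex 1.9 0.7 0.9
   vertex 0.0 2.5 0.1
   vertex 1.8 3.5 0.7
  endloop
 endfacet
 facet normal 0.845 0.534 0.030
  outer loop
   vertex 3.1 1.4 1.5
   vertex 1.8 3.5 0.7
   vertex 3.9 0.0 3.9
  endloop
 endfacet
 facet normal 0.609 -0.580 -0.541
  outer loop
   vertex 3.1 1.4 1.5
   vertex 3.9 0.0 3.9
   vertex 1.9 0.7 0.9
  endloop
 endfacet
 facet normal 0.468 -0.046 -0.882
  outer loop
   vertex 3.1 1.4 1.5
   vertex 1.9 0.7 0.9
   vertex 1.8 3.5 0.7
  endloop
 endfacet
 facet normal -0.604 -0.679 0.419
  outer loop
   vertex 0.1 1.9 1.5
   vertex 3.9 0.0 3.9
   vertex 0.7 2.6 3.5
  endloop
 endfacet
 facet normal -0.515 -0.845 0.146
  outer loop
   vertex 0.1 1.9 1.5
   vertex 1.9 0.7 0.9
   vertex 3.9 0.0 3.9
  endloop
 endfacet
 facet normal -0.943 0.277 0.186
  outer loop
   vertex 0.1 1.9 1.5
   vertex 0.7 2.6 3.5
   vertex 0.0 2.5 0.1
  endloop
 endfacet
 facet normal -0.595 -0.753 -0.280
  outer loop
   vertex 0.1 1.9 1.5
   vertex 0.0 2.5 0.1
   vertex 1.9 0.7 0.9
  endloop
 endfacet
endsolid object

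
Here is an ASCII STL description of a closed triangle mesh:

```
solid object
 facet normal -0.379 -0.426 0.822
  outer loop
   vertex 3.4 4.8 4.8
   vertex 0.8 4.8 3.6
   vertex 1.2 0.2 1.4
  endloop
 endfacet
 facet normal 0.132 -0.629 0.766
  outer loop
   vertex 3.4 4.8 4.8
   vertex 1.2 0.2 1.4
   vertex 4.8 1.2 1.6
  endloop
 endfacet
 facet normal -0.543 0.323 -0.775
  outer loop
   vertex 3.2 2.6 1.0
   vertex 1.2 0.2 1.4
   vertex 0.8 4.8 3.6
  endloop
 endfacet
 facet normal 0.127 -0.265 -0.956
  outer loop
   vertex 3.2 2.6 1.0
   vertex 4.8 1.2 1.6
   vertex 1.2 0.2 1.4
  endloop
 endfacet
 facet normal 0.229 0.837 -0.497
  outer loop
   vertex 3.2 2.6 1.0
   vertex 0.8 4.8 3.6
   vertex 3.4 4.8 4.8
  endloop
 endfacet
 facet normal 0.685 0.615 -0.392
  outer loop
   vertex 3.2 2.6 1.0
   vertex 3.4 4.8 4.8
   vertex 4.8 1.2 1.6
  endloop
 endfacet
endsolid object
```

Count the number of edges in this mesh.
9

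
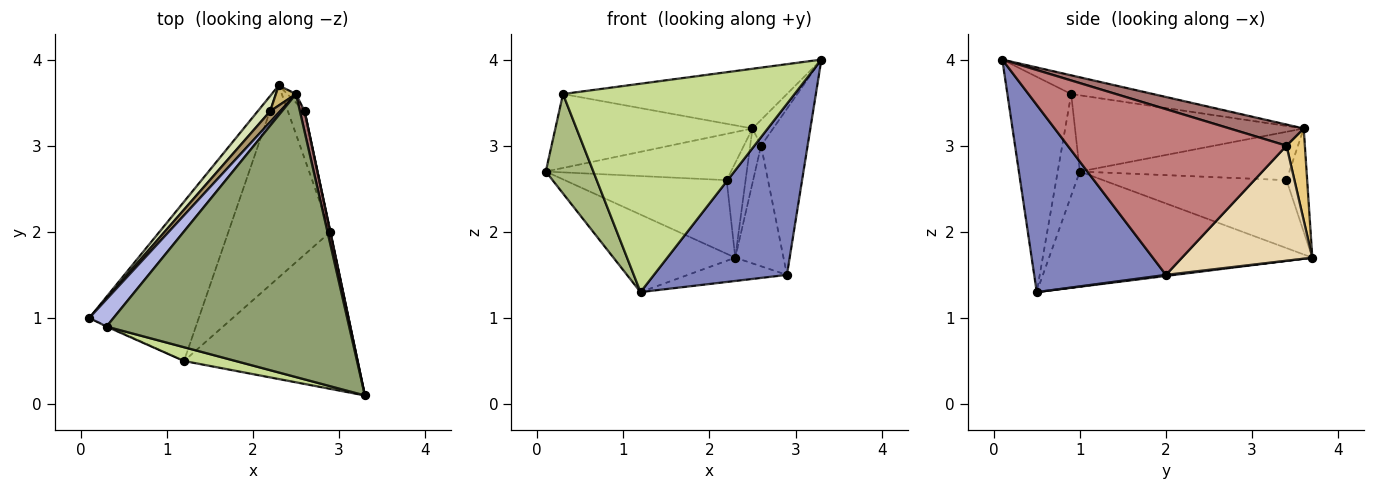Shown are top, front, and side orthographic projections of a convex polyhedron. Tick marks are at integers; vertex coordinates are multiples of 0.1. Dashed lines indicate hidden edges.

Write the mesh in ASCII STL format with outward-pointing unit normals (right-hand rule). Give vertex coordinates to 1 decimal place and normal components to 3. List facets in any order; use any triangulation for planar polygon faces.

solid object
 facet normal -0.687 0.318 -0.653
  outer loop
   vertex 1.2 0.5 1.3
   vertex 0.1 1.0 2.7
   vertex 2.3 3.7 1.7
  endloop
 endfacet
 facet normal 0.589 -0.595 -0.547
  outer loop
   vertex 2.9 2.0 1.5
   vertex 3.3 0.1 4.0
   vertex 1.2 0.5 1.3
  endloop
 endfacet
 facet normal 0.010 0.120 -0.993
  outer loop
   vertex 2.9 2.0 1.5
   vertex 1.2 0.5 1.3
   vertex 2.3 3.7 1.7
  endloop
 endfacet
 facet normal -0.736 0.635 0.234
  outer loop
   vertex 0.3 0.9 3.6
   vertex 2.5 3.6 3.2
   vertex 0.1 1.0 2.7
  endloop
 endfacet
 facet normal -0.075 0.206 0.976
  outer loop
   vertex 0.3 0.9 3.6
   vertex 3.3 0.1 4.0
   vertex 2.5 3.6 3.2
  endloop
 endfacet
 facet normal -0.421 -0.907 -0.007
  outer loop
   vertex 0.3 0.9 3.6
   vertex 0.1 1.0 2.7
   vertex 1.2 0.5 1.3
  endloop
 endfacet
 facet normal -0.265 -0.962 0.064
  outer loop
   vertex 0.3 0.9 3.6
   vertex 1.2 0.5 1.3
   vertex 3.3 0.1 4.0
  endloop
 endfacet
 facet normal -0.743 0.656 0.136
  outer loop
   vertex 2.2 3.4 2.6
   vertex 2.3 3.7 1.7
   vertex 0.1 1.0 2.7
  endloop
 endfacet
 facet normal -0.741 0.654 0.152
  outer loop
   vertex 2.2 3.4 2.6
   vertex 0.1 1.0 2.7
   vertex 2.5 3.6 3.2
  endloop
 endfacet
 facet normal -0.730 0.669 0.142
  outer loop
   vertex 2.2 3.4 2.6
   vertex 2.5 3.6 3.2
   vertex 2.3 3.7 1.7
  endloop
 endfacet
 facet normal 0.857 0.509 -0.080
  outer loop
   vertex 2.6 3.4 3.0
   vertex 2.3 3.7 1.7
   vertex 2.5 3.6 3.2
  endloop
 endfacet
 facet normal 0.929 0.344 -0.135
  outer loop
   vertex 2.6 3.4 3.0
   vertex 2.9 2.0 1.5
   vertex 2.3 3.7 1.7
  endloop
 endfacet
 facet normal 0.942 0.263 0.208
  outer loop
   vertex 2.6 3.4 3.0
   vertex 2.5 3.6 3.2
   vertex 3.3 0.1 4.0
  endloop
 endfacet
 facet normal 0.978 0.208 0.002
  outer loop
   vertex 2.6 3.4 3.0
   vertex 3.3 0.1 4.0
   vertex 2.9 2.0 1.5
  endloop
 endfacet
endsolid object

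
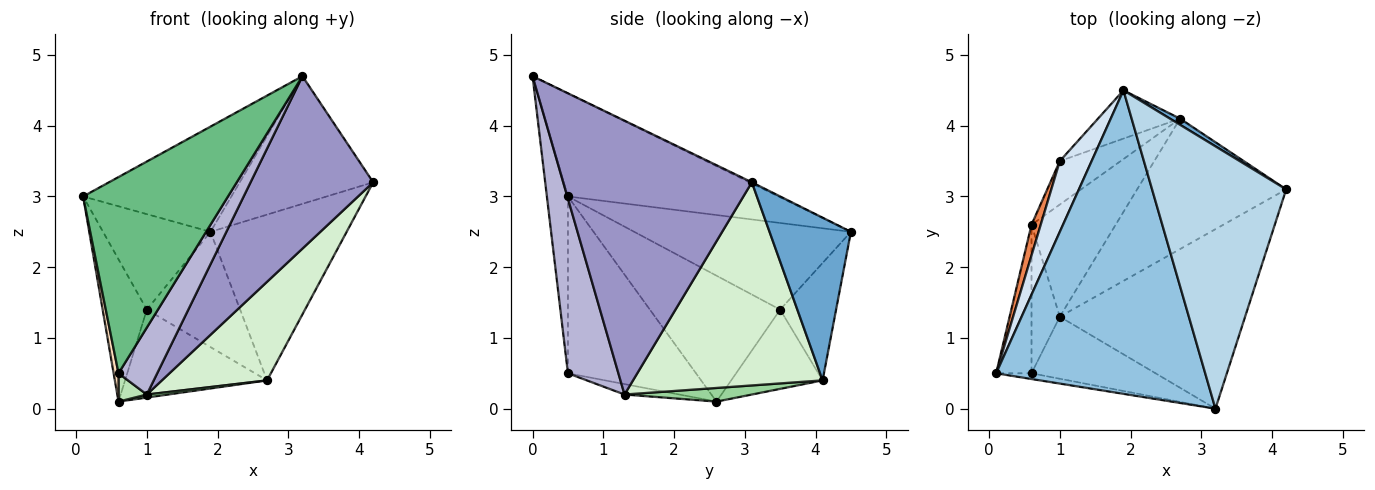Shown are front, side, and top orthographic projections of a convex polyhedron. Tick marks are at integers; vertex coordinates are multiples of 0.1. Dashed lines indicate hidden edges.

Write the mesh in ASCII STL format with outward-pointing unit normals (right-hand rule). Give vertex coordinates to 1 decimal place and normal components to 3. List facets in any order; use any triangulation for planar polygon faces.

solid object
 facet normal 0.513 0.858 0.032
  outer loop
   vertex 2.7 4.1 0.4
   vertex 1.9 4.5 2.5
   vertex 4.2 3.1 3.2
  endloop
 endfacet
 facet normal -0.422 0.297 0.857
  outer loop
   vertex 3.2 0.0 4.7
   vertex 1.9 4.5 2.5
   vertex 0.1 0.5 3.0
  endloop
 endfacet
 facet normal -0.007 0.437 0.899
  outer loop
   vertex 3.2 0.0 4.7
   vertex 4.2 3.1 3.2
   vertex 1.9 4.5 2.5
  endloop
 endfacet
 facet normal -0.851 0.422 0.313
  outer loop
   vertex 1.0 3.5 1.4
   vertex 0.1 0.5 3.0
   vertex 1.9 4.5 2.5
  endloop
 endfacet
 facet normal -0.945 0.320 0.069
  outer loop
   vertex 1.0 3.5 1.4
   vertex 0.6 2.6 0.1
   vertex 0.1 0.5 3.0
  endloop
 endfacet
 facet normal -0.484 0.807 -0.338
  outer loop
   vertex 1.0 3.5 1.4
   vertex 1.9 4.5 2.5
   vertex 2.7 4.1 0.4
  endloop
 endfacet
 facet normal -0.500 0.776 -0.384
  outer loop
   vertex 1.0 3.5 1.4
   vertex 2.7 4.1 0.4
   vertex 0.6 2.6 0.1
  endloop
 endfacet
 facet normal -0.980 -0.037 -0.196
  outer loop
   vertex 0.6 0.5 0.5
   vertex 0.1 0.5 3.0
   vertex 0.6 2.6 0.1
  endloop
 endfacet
 facet normal -0.144 -0.989 -0.029
  outer loop
   vertex 0.6 0.5 0.5
   vertex 3.2 0.0 4.7
   vertex 0.1 0.5 3.0
  endloop
 endfacet
 facet normal 0.160 -0.027 -0.987
  outer loop
   vertex 1.0 1.3 0.2
   vertex 0.6 2.6 0.1
   vertex 2.7 4.1 0.4
  endloop
 endfacet
 facet normal -0.341 -0.176 -0.924
  outer loop
   vertex 1.0 1.3 0.2
   vertex 0.6 0.5 0.5
   vertex 0.6 2.6 0.1
  endloop
 endfacet
 facet normal 0.736 -0.408 -0.540
  outer loop
   vertex 1.0 1.3 0.2
   vertex 2.7 4.1 0.4
   vertex 4.2 3.1 3.2
  endloop
 endfacet
 facet normal 0.729 -0.474 -0.493
  outer loop
   vertex 1.0 1.3 0.2
   vertex 4.2 3.1 3.2
   vertex 3.2 0.0 4.7
  endloop
 endfacet
 facet normal 0.691 -0.530 -0.491
  outer loop
   vertex 1.0 1.3 0.2
   vertex 3.2 0.0 4.7
   vertex 0.6 0.5 0.5
  endloop
 endfacet
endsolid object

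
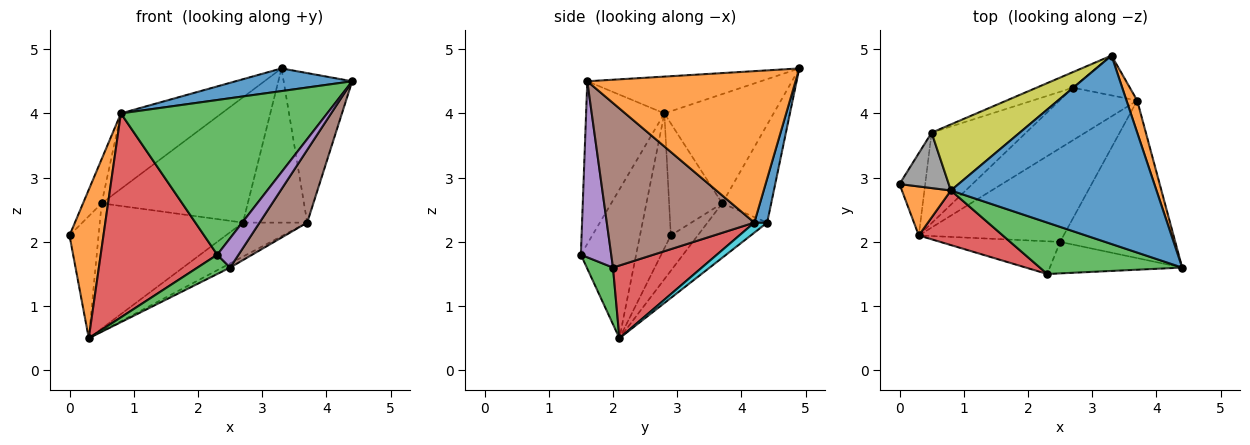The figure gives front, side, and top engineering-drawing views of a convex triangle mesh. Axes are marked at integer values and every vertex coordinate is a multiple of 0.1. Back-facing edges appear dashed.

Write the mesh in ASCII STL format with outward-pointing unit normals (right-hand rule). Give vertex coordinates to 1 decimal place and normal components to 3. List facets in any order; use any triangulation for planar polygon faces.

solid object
 facet normal -0.175 -0.118 0.978
  outer loop
   vertex 0.8 2.8 4.0
   vertex 4.4 1.6 4.5
   vertex 3.3 4.9 4.7
  endloop
 endfacet
 facet normal -0.653 -0.719 0.237
  outer loop
   vertex 0.8 2.8 4.0
   vertex 0.0 2.9 2.1
   vertex 0.3 2.1 0.5
  endloop
 endfacet
 facet normal -0.339 -0.893 0.297
  outer loop
   vertex 2.3 1.5 1.8
   vertex 4.4 1.6 4.5
   vertex 0.8 2.8 4.0
  endloop
 endfacet
 facet normal -0.416 -0.878 0.235
  outer loop
   vertex 2.3 1.5 1.8
   vertex 0.8 2.8 4.0
   vertex 0.3 2.1 0.5
  endloop
 endfacet
 facet normal -0.609 0.658 -0.443
  outer loop
   vertex 0.5 3.7 2.6
   vertex 0.3 2.1 0.5
   vertex 0.0 2.9 2.1
  endloop
 endfacet
 facet normal -0.320 0.768 -0.555
  outer loop
   vertex 0.5 3.7 2.6
   vertex 2.7 4.4 2.3
   vertex 0.3 2.1 0.5
  endloop
 endfacet
 facet normal -0.316 0.942 -0.117
  outer loop
   vertex 0.5 3.7 2.6
   vertex 3.3 4.9 4.7
   vertex 2.7 4.4 2.3
  endloop
 endfacet
 facet normal -0.872 0.305 0.383
  outer loop
   vertex 0.5 3.7 2.6
   vertex 0.0 2.9 2.1
   vertex 0.8 2.8 4.0
  endloop
 endfacet
 facet normal -0.632 0.583 0.510
  outer loop
   vertex 0.5 3.7 2.6
   vertex 0.8 2.8 4.0
   vertex 3.3 4.9 4.7
  endloop
 endfacet
 facet normal 0.108 0.540 -0.834
  outer loop
   vertex 3.7 4.2 2.3
   vertex 0.3 2.1 0.5
   vertex 2.7 4.4 2.3
  endloop
 endfacet
 facet normal 0.190 0.951 -0.246
  outer loop
   vertex 3.7 4.2 2.3
   vertex 2.7 4.4 2.3
   vertex 3.3 4.9 4.7
  endloop
 endfacet
 facet normal 0.948 0.312 0.067
  outer loop
   vertex 3.7 4.2 2.3
   vertex 3.3 4.9 4.7
   vertex 4.4 1.6 4.5
  endloop
 endfacet
 facet normal 0.378 -0.470 -0.798
  outer loop
   vertex 2.5 2.0 1.6
   vertex 2.3 1.5 1.8
   vertex 0.3 2.1 0.5
  endloop
 endfacet
 facet normal 0.448 0.040 -0.893
  outer loop
   vertex 2.5 2.0 1.6
   vertex 0.3 2.1 0.5
   vertex 3.7 4.2 2.3
  endloop
 endfacet
 facet normal 0.697 -0.489 -0.524
  outer loop
   vertex 2.5 2.0 1.6
   vertex 4.4 1.6 4.5
   vertex 2.3 1.5 1.8
  endloop
 endfacet
 facet normal 0.792 -0.256 -0.554
  outer loop
   vertex 2.5 2.0 1.6
   vertex 3.7 4.2 2.3
   vertex 4.4 1.6 4.5
  endloop
 endfacet
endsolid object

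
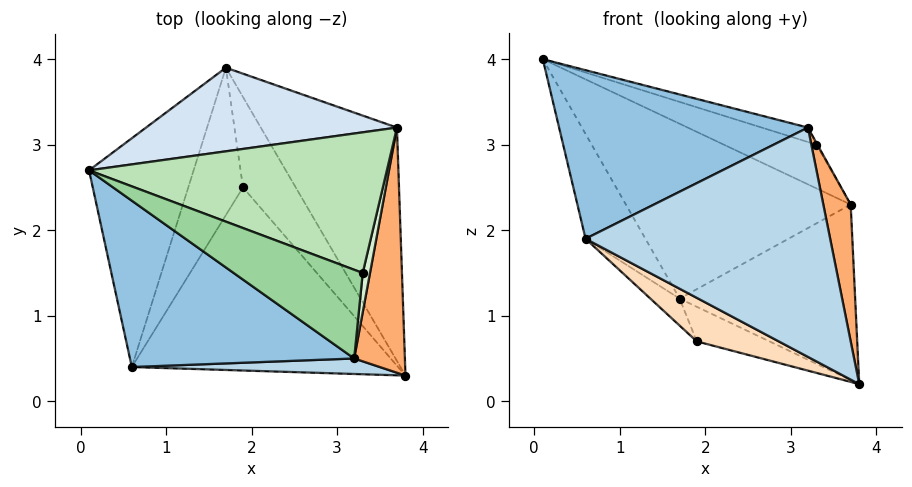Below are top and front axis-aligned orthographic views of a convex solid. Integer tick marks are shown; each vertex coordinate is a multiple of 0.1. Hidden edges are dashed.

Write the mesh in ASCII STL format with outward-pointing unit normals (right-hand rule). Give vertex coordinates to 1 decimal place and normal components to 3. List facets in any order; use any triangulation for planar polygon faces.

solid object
 facet normal -0.885 0.194 -0.423
  outer loop
   vertex 0.6 0.4 1.9
   vertex 0.1 2.7 4.0
   vertex 1.7 3.9 1.2
  endloop
 endfacet
 facet normal -0.308 -0.677 0.668
  outer loop
   vertex 0.6 0.4 1.9
   vertex 3.2 0.5 3.2
   vertex 0.1 2.7 4.0
  endloop
 endfacet
 facet normal 0.005 -0.998 0.067
  outer loop
   vertex 0.6 0.4 1.9
   vertex 3.8 0.3 0.2
   vertex 3.2 0.5 3.2
  endloop
 endfacet
 facet normal 0.078 0.899 0.430
  outer loop
   vertex 3.7 3.2 2.3
   vertex 1.7 3.9 1.2
   vertex 0.1 2.7 4.0
  endloop
 endfacet
 facet normal 0.545 0.504 -0.670
  outer loop
   vertex 3.7 3.2 2.3
   vertex 3.8 0.3 0.2
   vertex 1.7 3.9 1.2
  endloop
 endfacet
 facet normal 0.973 -0.113 0.202
  outer loop
   vertex 3.7 3.2 2.3
   vertex 3.2 0.5 3.2
   vertex 3.8 0.3 0.2
  endloop
 endfacet
 facet normal 0.166 0.353 -0.921
  outer loop
   vertex 1.9 2.5 0.7
   vertex 1.7 3.9 1.2
   vertex 3.8 0.3 0.2
  endloop
 endfacet
 facet normal -0.464 -0.205 -0.862
  outer loop
   vertex 1.9 2.5 0.7
   vertex 3.8 0.3 0.2
   vertex 0.6 0.4 1.9
  endloop
 endfacet
 facet normal -0.768 0.115 -0.630
  outer loop
   vertex 1.9 2.5 0.7
   vertex 0.6 0.4 1.9
   vertex 1.7 3.9 1.2
  endloop
 endfacet
 facet normal 0.346 0.151 0.926
  outer loop
   vertex 3.3 1.5 3.0
   vertex 0.1 2.7 4.0
   vertex 3.2 0.5 3.2
  endloop
 endfacet
 facet normal 0.379 0.275 0.884
  outer loop
   vertex 3.3 1.5 3.0
   vertex 3.7 3.2 2.3
   vertex 0.1 2.7 4.0
  endloop
 endfacet
 facet normal 0.842 0.023 0.538
  outer loop
   vertex 3.3 1.5 3.0
   vertex 3.2 0.5 3.2
   vertex 3.7 3.2 2.3
  endloop
 endfacet
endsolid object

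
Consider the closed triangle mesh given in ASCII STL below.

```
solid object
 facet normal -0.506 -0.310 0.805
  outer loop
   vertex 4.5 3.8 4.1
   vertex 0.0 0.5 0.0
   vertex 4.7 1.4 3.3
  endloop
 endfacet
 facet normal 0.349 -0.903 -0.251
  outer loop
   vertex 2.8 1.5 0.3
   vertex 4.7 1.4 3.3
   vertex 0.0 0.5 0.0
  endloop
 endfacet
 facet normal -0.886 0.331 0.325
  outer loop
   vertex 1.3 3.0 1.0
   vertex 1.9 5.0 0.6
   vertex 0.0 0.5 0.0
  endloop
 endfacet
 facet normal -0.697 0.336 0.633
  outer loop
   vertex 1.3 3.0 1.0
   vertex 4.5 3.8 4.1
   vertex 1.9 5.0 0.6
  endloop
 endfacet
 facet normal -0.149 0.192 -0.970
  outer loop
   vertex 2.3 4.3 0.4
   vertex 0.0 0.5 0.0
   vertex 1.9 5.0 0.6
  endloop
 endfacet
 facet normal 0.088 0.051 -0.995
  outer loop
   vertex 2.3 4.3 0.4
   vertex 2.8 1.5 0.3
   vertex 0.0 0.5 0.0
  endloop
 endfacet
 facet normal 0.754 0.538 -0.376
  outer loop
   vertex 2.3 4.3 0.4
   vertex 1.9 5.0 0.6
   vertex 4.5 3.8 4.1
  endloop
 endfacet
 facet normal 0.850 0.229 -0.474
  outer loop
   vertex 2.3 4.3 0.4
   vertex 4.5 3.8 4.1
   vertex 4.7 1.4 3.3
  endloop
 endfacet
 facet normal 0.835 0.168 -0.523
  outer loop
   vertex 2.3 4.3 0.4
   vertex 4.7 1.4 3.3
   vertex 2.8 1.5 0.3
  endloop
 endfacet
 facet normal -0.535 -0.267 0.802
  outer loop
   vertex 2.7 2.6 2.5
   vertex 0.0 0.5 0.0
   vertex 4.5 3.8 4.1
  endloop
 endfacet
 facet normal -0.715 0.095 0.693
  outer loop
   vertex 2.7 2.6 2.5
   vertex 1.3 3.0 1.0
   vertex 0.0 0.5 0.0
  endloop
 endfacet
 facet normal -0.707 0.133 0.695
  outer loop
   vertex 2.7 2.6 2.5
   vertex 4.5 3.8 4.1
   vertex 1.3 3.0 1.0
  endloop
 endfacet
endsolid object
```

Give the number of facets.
12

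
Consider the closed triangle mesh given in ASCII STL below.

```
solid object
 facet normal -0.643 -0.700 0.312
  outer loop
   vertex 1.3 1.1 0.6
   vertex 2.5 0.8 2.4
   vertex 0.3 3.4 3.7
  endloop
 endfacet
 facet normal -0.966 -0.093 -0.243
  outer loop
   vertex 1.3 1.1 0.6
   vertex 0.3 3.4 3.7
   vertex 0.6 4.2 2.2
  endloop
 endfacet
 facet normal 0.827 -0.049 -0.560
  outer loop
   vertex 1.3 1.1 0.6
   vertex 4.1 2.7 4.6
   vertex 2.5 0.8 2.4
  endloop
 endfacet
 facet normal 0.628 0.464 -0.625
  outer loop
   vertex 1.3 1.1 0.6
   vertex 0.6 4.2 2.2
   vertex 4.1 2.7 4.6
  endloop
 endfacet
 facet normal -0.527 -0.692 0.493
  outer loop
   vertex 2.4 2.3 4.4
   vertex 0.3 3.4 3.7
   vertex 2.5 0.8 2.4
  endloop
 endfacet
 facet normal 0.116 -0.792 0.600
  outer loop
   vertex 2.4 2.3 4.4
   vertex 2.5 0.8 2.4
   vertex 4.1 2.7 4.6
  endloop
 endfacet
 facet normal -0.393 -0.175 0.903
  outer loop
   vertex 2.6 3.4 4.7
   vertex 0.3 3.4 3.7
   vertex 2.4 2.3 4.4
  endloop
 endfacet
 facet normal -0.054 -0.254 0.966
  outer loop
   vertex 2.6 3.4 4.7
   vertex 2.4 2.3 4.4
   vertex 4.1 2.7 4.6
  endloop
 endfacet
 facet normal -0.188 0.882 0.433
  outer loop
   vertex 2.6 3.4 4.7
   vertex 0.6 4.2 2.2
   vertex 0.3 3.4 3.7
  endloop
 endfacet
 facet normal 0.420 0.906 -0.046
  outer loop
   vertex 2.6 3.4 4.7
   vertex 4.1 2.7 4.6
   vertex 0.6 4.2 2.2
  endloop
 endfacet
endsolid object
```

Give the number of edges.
15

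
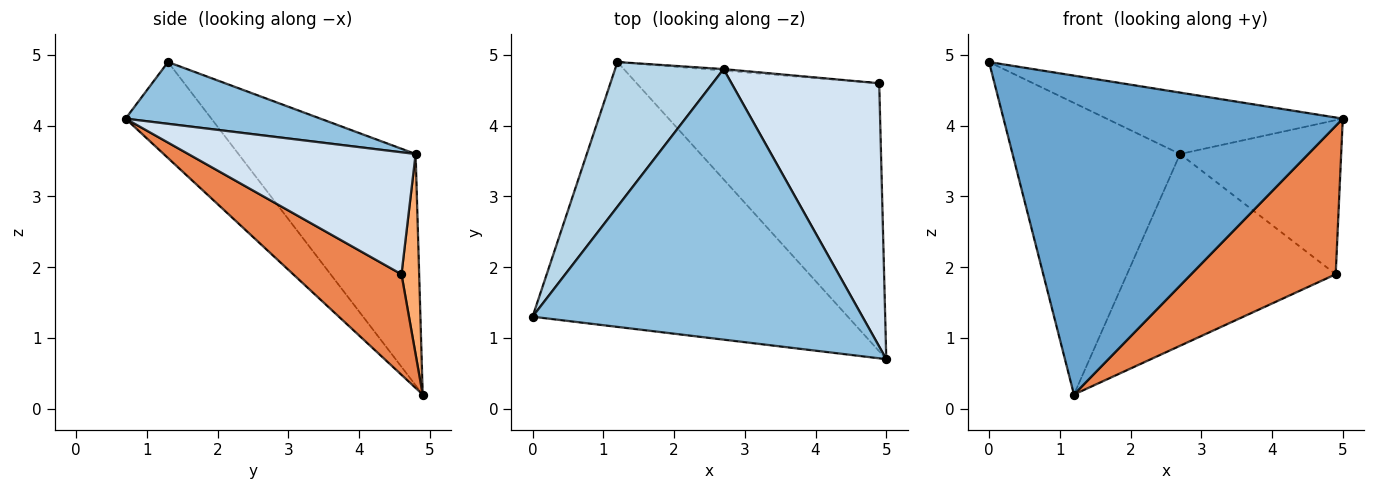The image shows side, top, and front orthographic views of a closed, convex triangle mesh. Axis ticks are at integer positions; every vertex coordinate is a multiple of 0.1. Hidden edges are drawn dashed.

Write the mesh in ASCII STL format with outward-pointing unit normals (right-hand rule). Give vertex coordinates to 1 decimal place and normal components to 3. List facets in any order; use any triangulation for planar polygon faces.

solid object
 facet normal -0.191 -0.755 -0.627
  outer loop
   vertex 1.2 4.9 0.2
   vertex 5.0 0.7 4.1
   vertex 0.0 1.3 4.9
  endloop
 endfacet
 facet normal 0.180 0.218 0.959
  outer loop
   vertex 2.7 4.8 3.6
   vertex 0.0 1.3 4.9
   vertex 5.0 0.7 4.1
  endloop
 endfacet
 facet normal -0.688 0.650 0.323
  outer loop
   vertex 2.7 4.8 3.6
   vertex 1.2 4.9 0.2
   vertex 0.0 1.3 4.9
  endloop
 endfacet
 facet normal 0.580 0.411 0.703
  outer loop
   vertex 4.9 4.6 1.9
   vertex 2.7 4.8 3.6
   vertex 5.0 0.7 4.1
  endloop
 endfacet
 facet normal 0.341 -0.455 -0.822
  outer loop
   vertex 4.9 4.6 1.9
   vertex 5.0 0.7 4.1
   vertex 1.2 4.9 0.2
  endloop
 endfacet
 facet normal 0.084 0.996 -0.008
  outer loop
   vertex 4.9 4.6 1.9
   vertex 1.2 4.9 0.2
   vertex 2.7 4.8 3.6
  endloop
 endfacet
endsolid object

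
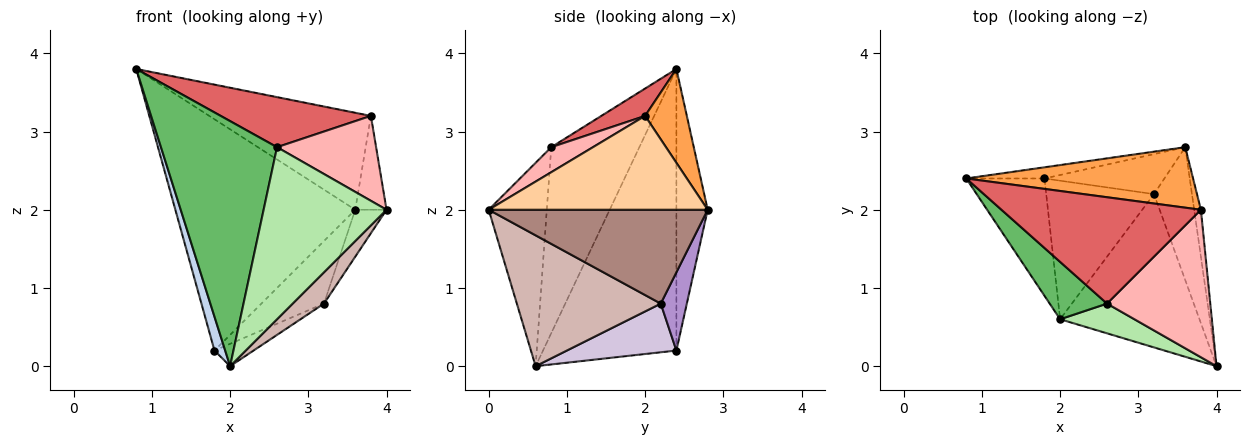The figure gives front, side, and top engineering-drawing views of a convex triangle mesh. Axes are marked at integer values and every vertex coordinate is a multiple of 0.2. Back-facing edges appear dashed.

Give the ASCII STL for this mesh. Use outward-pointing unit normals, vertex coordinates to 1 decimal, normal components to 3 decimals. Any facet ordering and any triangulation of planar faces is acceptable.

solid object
 facet normal -0.171 0.984 -0.048
  outer loop
   vertex 1.8 2.4 0.2
   vertex 0.8 2.4 3.8
   vertex 3.6 2.8 2.0
  endloop
 endfacet
 facet normal -0.961 -0.077 -0.267
  outer loop
   vertex 1.8 2.4 0.2
   vertex 2.0 0.6 0.0
   vertex 0.8 2.4 3.8
  endloop
 endfacet
 facet normal 0.214 0.829 0.517
  outer loop
   vertex 3.8 2.0 3.2
   vertex 3.6 2.8 2.0
   vertex 0.8 2.4 3.8
  endloop
 endfacet
 facet normal 0.987 0.141 -0.071
  outer loop
   vertex 3.8 2.0 3.2
   vertex 4.0 0.0 2.0
   vertex 3.6 2.8 2.0
  endloop
 endfacet
 facet normal -0.594 -0.783 0.183
  outer loop
   vertex 2.6 0.8 2.8
   vertex 0.8 2.4 3.8
   vertex 2.0 0.6 0.0
  endloop
 endfacet
 facet normal -0.422 -0.893 0.154
  outer loop
   vertex 2.6 0.8 2.8
   vertex 2.0 0.6 0.0
   vertex 4.0 0.0 2.0
  endloop
 endfacet
 facet normal 0.123 -0.423 0.898
  outer loop
   vertex 2.6 0.8 2.8
   vertex 3.8 2.0 3.2
   vertex 0.8 2.4 3.8
  endloop
 endfacet
 facet normal 0.206 -0.488 0.848
  outer loop
   vertex 2.6 0.8 2.8
   vertex 4.0 0.0 2.0
   vertex 3.8 2.0 3.2
  endloop
 endfacet
 facet normal 0.331 0.795 -0.508
  outer loop
   vertex 3.2 2.2 0.8
   vertex 1.8 2.4 0.2
   vertex 3.6 2.8 2.0
  endloop
 endfacet
 facet normal 0.407 0.145 -0.902
  outer loop
   vertex 3.2 2.2 0.8
   vertex 2.0 0.6 0.0
   vertex 1.8 2.4 0.2
  endloop
 endfacet
 facet normal 0.919 0.131 -0.372
  outer loop
   vertex 3.2 2.2 0.8
   vertex 3.6 2.8 2.0
   vertex 4.0 0.0 2.0
  endloop
 endfacet
 facet normal 0.677 -0.147 -0.721
  outer loop
   vertex 3.2 2.2 0.8
   vertex 4.0 0.0 2.0
   vertex 2.0 0.6 0.0
  endloop
 endfacet
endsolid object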